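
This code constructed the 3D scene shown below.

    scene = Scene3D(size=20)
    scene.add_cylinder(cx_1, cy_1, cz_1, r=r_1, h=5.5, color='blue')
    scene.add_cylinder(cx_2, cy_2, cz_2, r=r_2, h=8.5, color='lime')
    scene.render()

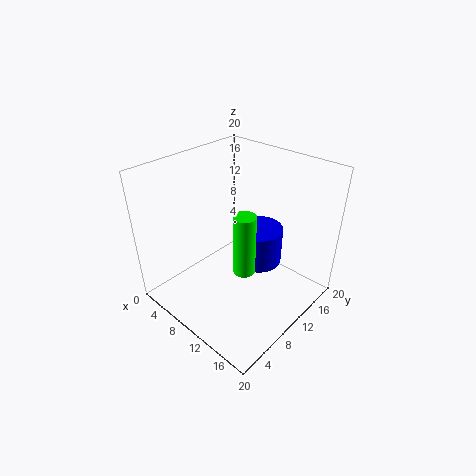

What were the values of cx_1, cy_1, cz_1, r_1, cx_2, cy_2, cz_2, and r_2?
cx_1 = 10.5, cy_1 = 14, cz_1 = 4.5, r_1 = 3.5, cx_2 = 12.5, cy_2 = 8.5, cz_2 = 6.5, r_2 = 1.5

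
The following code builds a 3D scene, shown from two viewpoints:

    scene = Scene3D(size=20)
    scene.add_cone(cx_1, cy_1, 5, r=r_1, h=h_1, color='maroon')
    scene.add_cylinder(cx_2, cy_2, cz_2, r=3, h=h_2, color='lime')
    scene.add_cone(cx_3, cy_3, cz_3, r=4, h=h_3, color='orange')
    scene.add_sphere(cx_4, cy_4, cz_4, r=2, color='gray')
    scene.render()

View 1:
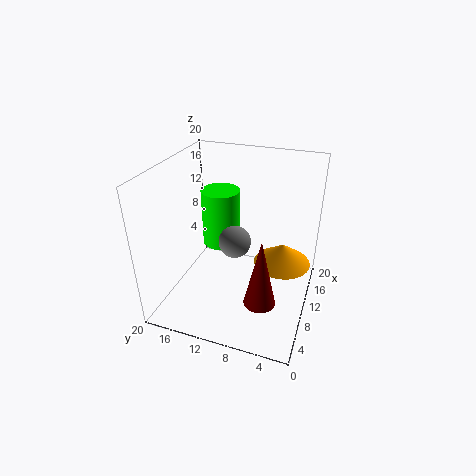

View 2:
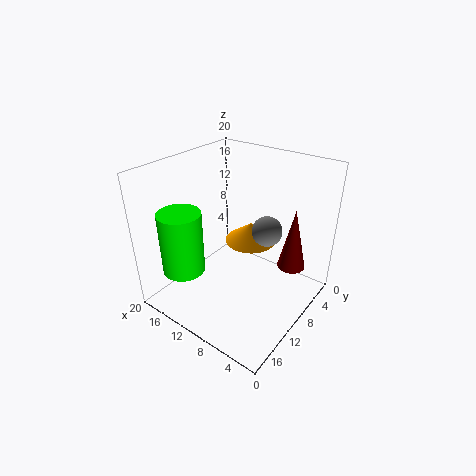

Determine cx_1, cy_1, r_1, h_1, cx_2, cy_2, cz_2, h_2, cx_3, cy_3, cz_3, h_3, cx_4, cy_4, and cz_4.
cx_1 = 4; cy_1 = 5; r_1 = 2; h_1 = 9; cx_2 = 16; cy_2 = 15; cz_2 = 5; h_2 = 9; cx_3 = 12; cy_3 = 4; cz_3 = 6; h_3 = 3; cx_4 = 6; cy_4 = 9; cz_4 = 12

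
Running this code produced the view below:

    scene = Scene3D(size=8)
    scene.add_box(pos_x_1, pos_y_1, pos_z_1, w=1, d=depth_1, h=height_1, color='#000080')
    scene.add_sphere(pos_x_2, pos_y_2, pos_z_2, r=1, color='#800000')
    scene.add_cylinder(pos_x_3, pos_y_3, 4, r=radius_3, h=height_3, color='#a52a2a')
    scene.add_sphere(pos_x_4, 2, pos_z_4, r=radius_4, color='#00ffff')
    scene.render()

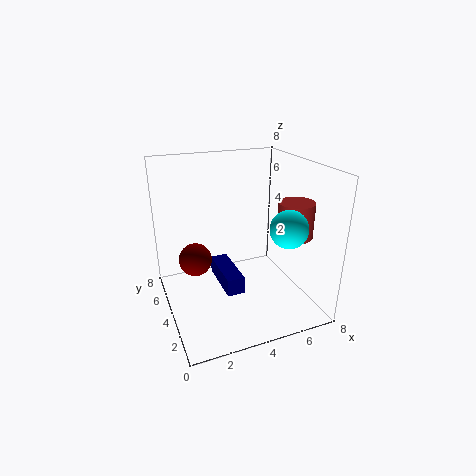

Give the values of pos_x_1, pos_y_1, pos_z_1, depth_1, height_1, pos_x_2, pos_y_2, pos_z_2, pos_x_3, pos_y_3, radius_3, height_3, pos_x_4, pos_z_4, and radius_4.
pos_x_1 = 3
pos_y_1 = 3
pos_z_1 = 1
depth_1 = 3
height_1 = 1
pos_x_2 = 2
pos_y_2 = 6
pos_z_2 = 2
pos_x_3 = 7
pos_y_3 = 3
radius_3 = 1
height_3 = 2
pos_x_4 = 6
pos_z_4 = 5
radius_4 = 1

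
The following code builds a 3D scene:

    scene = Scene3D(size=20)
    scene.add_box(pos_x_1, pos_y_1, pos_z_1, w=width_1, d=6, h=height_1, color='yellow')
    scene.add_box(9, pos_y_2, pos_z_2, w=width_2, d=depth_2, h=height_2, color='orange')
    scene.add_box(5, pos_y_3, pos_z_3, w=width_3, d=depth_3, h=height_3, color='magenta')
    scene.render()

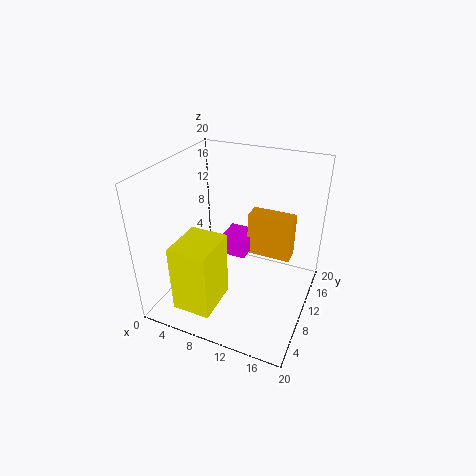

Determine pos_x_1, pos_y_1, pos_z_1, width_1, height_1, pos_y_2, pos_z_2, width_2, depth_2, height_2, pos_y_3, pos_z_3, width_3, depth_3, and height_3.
pos_x_1 = 5; pos_y_1 = 0.5; pos_z_1 = 3.5; width_1 = 5; height_1 = 9; pos_y_2 = 16; pos_z_2 = 3.5; width_2 = 7; depth_2 = 3; height_2 = 7; pos_y_3 = 13.5; pos_z_3 = 4; width_3 = 4.5; depth_3 = 5.5; height_3 = 2.5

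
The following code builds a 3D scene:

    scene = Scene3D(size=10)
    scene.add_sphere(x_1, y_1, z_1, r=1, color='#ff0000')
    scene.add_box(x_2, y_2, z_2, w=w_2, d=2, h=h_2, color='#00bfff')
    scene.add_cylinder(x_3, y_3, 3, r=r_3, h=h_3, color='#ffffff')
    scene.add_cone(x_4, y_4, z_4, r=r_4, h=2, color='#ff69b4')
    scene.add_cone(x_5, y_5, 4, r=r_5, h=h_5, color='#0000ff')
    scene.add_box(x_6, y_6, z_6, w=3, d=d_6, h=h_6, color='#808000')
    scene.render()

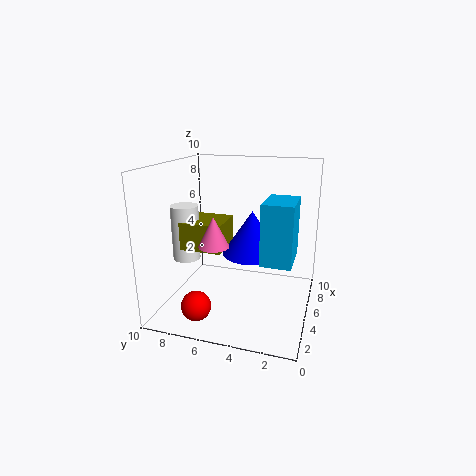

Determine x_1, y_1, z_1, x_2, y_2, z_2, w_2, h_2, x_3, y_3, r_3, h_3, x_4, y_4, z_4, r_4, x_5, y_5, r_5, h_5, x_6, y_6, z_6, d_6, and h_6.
x_1 = 2
y_1 = 7
z_1 = 1
x_2 = 3
y_2 = 1
z_2 = 4
w_2 = 3
h_2 = 4
x_3 = 5
y_3 = 9
r_3 = 1
h_3 = 4
x_4 = 3
y_4 = 6
z_4 = 5
r_4 = 1
x_5 = 5
y_5 = 4
r_5 = 2
h_5 = 3
x_6 = 4
y_6 = 6
z_6 = 4
d_6 = 3
h_6 = 2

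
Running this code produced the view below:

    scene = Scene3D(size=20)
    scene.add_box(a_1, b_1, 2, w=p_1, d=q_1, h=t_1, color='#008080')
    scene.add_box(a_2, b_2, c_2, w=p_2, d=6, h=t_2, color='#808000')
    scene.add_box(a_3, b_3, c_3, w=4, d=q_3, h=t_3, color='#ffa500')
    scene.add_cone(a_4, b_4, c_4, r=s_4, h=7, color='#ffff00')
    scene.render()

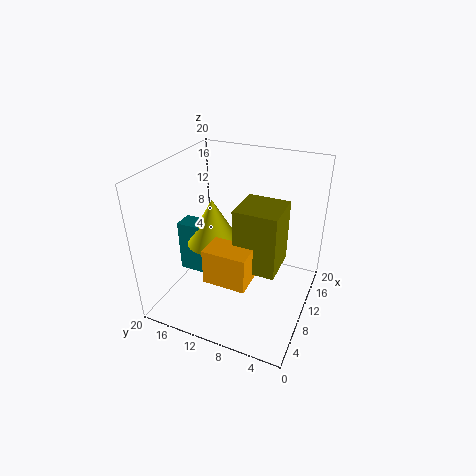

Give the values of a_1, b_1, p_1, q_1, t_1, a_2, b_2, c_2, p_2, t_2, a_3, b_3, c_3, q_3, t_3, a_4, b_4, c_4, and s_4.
a_1 = 10, b_1 = 14, p_1 = 3, q_1 = 6, t_1 = 8, a_2 = 8, b_2 = 4, c_2 = 6, p_2 = 6, t_2 = 9, a_3 = 5, b_3 = 7, c_3 = 5, q_3 = 6, t_3 = 5, a_4 = 12, b_4 = 15, c_4 = 7, s_4 = 4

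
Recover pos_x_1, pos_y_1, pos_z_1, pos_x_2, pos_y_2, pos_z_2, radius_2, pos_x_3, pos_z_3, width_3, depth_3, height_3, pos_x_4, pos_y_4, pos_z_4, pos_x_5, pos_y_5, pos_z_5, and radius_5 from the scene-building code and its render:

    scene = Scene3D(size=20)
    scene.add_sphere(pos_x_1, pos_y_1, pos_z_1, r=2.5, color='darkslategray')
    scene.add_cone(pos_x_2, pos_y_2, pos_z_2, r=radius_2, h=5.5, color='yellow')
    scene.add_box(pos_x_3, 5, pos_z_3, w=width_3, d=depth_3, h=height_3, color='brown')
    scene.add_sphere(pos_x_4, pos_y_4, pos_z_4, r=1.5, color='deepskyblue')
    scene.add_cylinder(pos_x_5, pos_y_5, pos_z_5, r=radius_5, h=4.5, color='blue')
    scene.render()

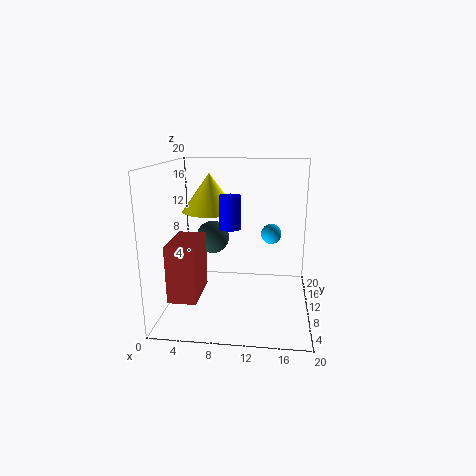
pos_x_1 = 5.5; pos_y_1 = 14.5; pos_z_1 = 8.5; pos_x_2 = 5.5; pos_y_2 = 13; pos_z_2 = 13; radius_2 = 4; pos_x_3 = 1; pos_z_3 = 2; width_3 = 4; depth_3 = 7; height_3 = 8; pos_x_4 = 14.5; pos_y_4 = 14; pos_z_4 = 9.5; pos_x_5 = 9; pos_y_5 = 9.5; pos_z_5 = 11.5; radius_5 = 1.5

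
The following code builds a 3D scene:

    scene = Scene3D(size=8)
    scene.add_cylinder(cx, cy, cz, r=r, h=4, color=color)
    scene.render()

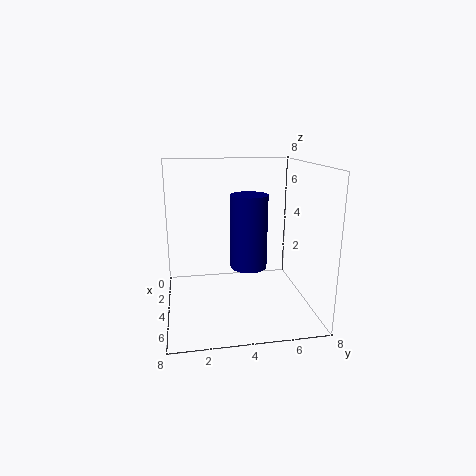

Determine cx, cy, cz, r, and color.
cx = 4.5, cy = 4.5, cz = 2.5, r = 1, color = 'navy'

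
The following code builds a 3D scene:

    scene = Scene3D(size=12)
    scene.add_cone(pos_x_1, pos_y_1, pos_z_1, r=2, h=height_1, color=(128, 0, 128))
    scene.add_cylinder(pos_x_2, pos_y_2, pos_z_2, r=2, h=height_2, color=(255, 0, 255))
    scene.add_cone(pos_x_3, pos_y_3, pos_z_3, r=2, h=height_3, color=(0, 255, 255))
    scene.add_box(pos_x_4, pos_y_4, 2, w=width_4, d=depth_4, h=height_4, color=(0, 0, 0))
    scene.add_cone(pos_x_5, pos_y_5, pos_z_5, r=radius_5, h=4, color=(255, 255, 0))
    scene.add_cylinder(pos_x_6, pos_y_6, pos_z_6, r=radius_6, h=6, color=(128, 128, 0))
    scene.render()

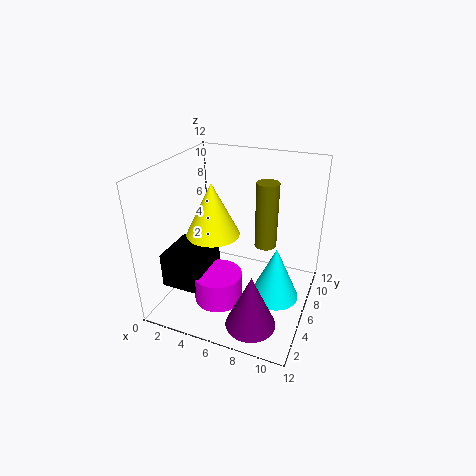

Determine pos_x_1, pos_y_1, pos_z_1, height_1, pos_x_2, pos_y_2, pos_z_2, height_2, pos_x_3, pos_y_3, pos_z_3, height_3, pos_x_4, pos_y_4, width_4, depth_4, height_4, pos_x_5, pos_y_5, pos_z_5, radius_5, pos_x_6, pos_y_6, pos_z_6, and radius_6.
pos_x_1 = 8.5, pos_y_1 = 2.5, pos_z_1 = 0.5, height_1 = 4.5, pos_x_2 = 5, pos_y_2 = 4, pos_z_2 = 1, height_2 = 2.5, pos_x_3 = 9.5, pos_y_3 = 5.5, pos_z_3 = 1.5, height_3 = 4.5, pos_x_4 = 0.5, pos_y_4 = 2.5, width_4 = 3.5, depth_4 = 4, height_4 = 3, pos_x_5 = 5, pos_y_5 = 3.5, pos_z_5 = 7.5, radius_5 = 2, pos_x_6 = 7.5, pos_y_6 = 9, pos_z_6 = 4, radius_6 = 1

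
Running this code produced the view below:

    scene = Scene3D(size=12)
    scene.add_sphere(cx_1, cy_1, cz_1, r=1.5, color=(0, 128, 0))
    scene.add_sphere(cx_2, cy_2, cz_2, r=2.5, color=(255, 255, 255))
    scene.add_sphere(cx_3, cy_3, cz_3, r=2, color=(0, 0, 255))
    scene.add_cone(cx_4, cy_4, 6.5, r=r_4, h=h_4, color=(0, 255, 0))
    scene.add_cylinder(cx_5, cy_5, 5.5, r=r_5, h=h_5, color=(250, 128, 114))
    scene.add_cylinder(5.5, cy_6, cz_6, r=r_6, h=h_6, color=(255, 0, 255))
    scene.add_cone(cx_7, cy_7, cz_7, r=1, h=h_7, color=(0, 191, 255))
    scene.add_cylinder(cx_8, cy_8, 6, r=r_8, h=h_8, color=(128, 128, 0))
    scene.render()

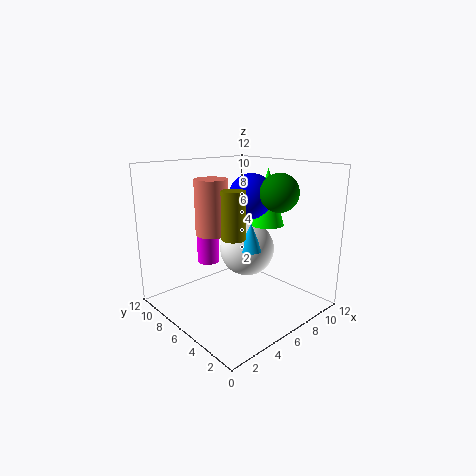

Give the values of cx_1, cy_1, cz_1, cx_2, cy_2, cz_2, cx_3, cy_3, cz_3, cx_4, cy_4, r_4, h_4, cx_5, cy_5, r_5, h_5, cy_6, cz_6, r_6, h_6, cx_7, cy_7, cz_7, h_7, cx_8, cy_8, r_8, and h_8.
cx_1 = 7.5; cy_1 = 3; cz_1 = 10; cx_2 = 8.5; cy_2 = 7.5; cz_2 = 4; cx_3 = 8.5; cy_3 = 7; cz_3 = 9; cx_4 = 9.5; cy_4 = 6; r_4 = 1.5; h_4 = 5; cx_5 = 6; cy_5 = 9.5; r_5 = 1.5; h_5 = 5; cy_6 = 9.5; cz_6 = 3; r_6 = 1; h_6 = 6; cx_7 = 7.5; cy_7 = 6; cz_7 = 4.5; h_7 = 2.5; cx_8 = 5.5; cy_8 = 6; r_8 = 1; h_8 = 4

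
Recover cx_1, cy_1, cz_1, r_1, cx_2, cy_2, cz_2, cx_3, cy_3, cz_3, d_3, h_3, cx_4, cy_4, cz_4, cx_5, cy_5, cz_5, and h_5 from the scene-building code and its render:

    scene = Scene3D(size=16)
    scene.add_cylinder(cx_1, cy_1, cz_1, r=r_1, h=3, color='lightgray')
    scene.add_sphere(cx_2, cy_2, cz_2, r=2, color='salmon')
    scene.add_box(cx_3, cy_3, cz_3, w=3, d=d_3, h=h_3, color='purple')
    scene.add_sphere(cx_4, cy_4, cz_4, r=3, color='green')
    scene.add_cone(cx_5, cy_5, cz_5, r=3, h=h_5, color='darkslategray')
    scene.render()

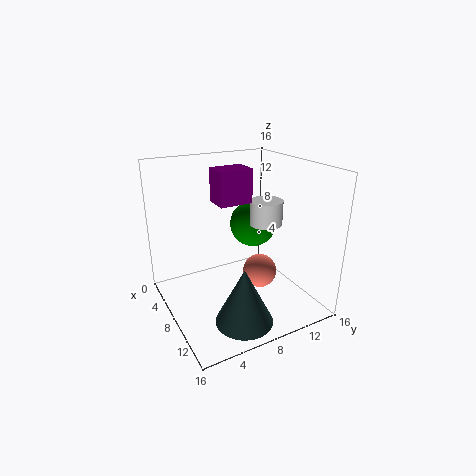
cx_1 = 6, cy_1 = 13, cz_1 = 8, r_1 = 2, cx_2 = 8, cy_2 = 11, cz_2 = 3, cx_3 = 3, cy_3 = 7, cz_3 = 11, d_3 = 4, h_3 = 4, cx_4 = 3, cy_4 = 13, cz_4 = 7, cx_5 = 13, cy_5 = 6, cz_5 = 1, h_5 = 6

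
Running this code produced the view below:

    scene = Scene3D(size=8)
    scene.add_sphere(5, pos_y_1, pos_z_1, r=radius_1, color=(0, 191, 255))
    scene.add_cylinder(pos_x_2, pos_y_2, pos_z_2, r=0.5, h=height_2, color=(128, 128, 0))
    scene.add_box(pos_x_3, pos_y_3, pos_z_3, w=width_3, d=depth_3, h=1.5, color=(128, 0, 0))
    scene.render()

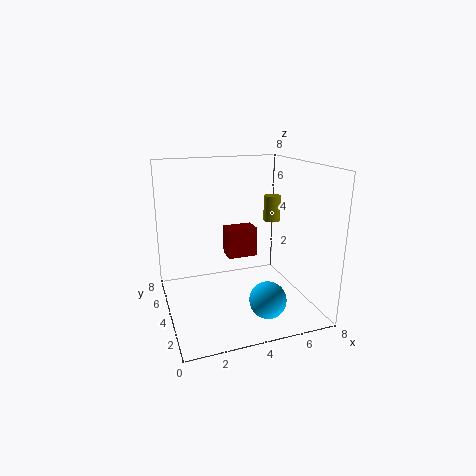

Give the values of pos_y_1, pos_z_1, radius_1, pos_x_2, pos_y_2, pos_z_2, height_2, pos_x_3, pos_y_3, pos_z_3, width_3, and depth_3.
pos_y_1 = 2, pos_z_1 = 1, radius_1 = 1, pos_x_2 = 6.5, pos_y_2 = 5, pos_z_2 = 4.5, height_2 = 1.5, pos_x_3 = 3, pos_y_3 = 2.5, pos_z_3 = 3.5, width_3 = 1.5, depth_3 = 1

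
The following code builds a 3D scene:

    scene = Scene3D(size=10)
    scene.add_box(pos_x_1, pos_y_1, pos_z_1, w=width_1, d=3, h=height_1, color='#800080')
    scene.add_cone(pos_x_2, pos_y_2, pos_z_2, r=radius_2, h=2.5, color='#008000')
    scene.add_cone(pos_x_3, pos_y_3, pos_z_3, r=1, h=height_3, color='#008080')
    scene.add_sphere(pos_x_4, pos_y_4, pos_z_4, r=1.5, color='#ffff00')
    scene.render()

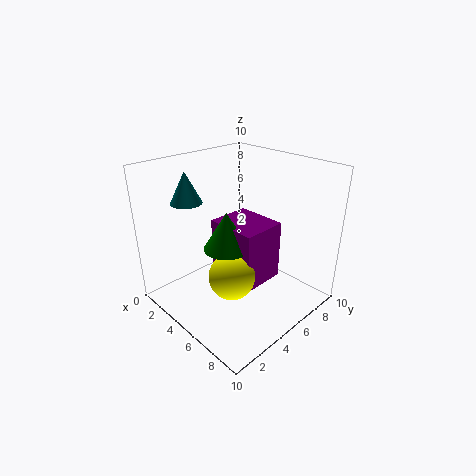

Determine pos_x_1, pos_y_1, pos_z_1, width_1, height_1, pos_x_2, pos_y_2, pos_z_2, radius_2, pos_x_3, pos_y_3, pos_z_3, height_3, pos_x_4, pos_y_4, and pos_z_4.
pos_x_1 = 4
pos_y_1 = 3.5
pos_z_1 = 2.5
width_1 = 3.5
height_1 = 4
pos_x_2 = 5.5
pos_y_2 = 3.5
pos_z_2 = 5
radius_2 = 1.5
pos_x_3 = 3.5
pos_y_3 = 2
pos_z_3 = 8
height_3 = 2
pos_x_4 = 6.5
pos_y_4 = 3
pos_z_4 = 3.5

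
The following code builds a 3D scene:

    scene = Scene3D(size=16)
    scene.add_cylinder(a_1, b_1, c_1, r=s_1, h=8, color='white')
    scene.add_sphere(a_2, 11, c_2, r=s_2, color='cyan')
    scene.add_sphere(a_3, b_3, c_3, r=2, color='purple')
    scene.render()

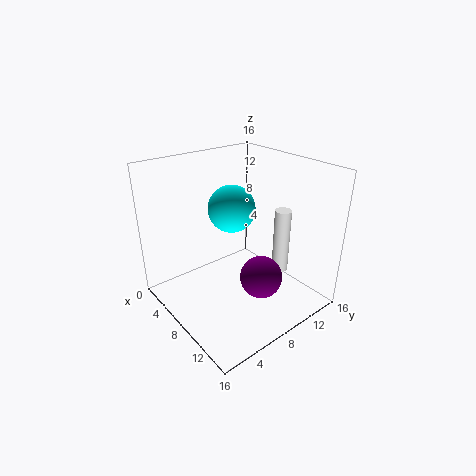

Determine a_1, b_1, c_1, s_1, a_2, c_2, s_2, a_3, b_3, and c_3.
a_1 = 9; b_1 = 14; c_1 = 2; s_1 = 1; a_2 = 3; c_2 = 9; s_2 = 3; a_3 = 14; b_3 = 6; c_3 = 7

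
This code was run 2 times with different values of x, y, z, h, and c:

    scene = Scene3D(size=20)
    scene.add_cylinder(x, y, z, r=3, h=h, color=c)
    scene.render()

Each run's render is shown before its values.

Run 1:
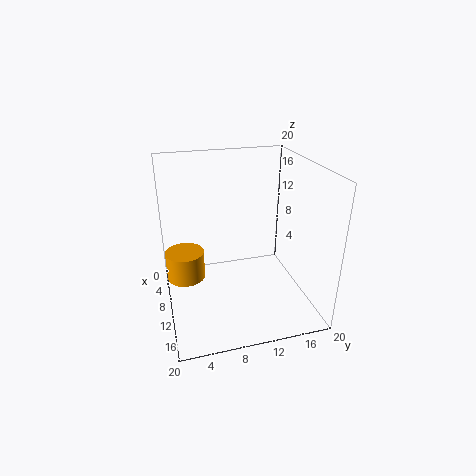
x = 4
y = 3
z = 1
h = 4.5
c = 'orange'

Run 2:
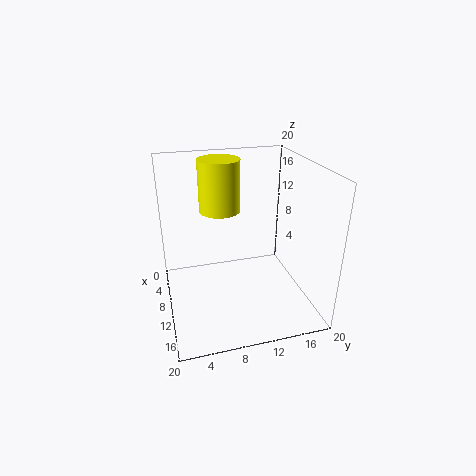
x = 5.5
y = 8.5
z = 12.5
h = 7.5
c = 'yellow'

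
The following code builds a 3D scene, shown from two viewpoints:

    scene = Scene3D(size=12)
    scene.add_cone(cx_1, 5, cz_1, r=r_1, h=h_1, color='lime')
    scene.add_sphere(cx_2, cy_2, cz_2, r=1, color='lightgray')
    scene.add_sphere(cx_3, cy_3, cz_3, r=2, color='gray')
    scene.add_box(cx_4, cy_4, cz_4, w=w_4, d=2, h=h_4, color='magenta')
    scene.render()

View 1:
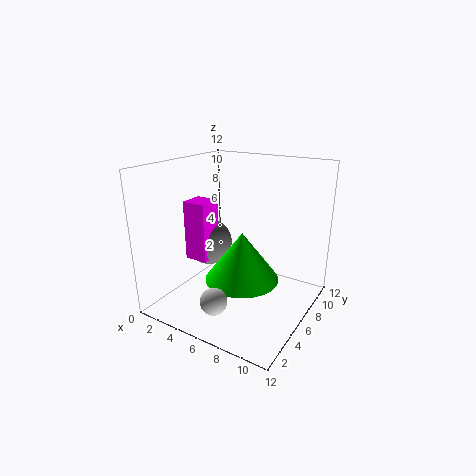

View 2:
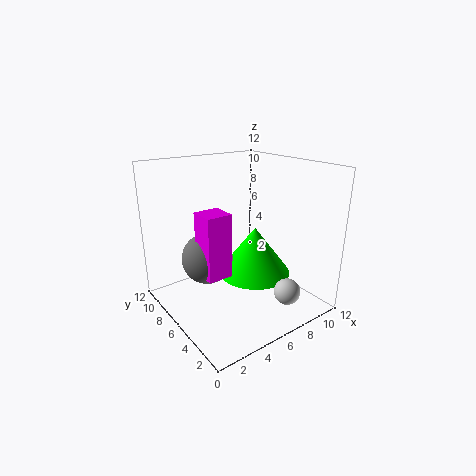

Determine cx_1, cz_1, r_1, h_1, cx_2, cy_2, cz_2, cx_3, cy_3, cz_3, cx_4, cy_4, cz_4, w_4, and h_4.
cx_1 = 7
cz_1 = 3
r_1 = 3
h_1 = 4
cx_2 = 7
cy_2 = 1
cz_2 = 3
cx_3 = 3
cy_3 = 6
cz_3 = 5
cx_4 = 2
cy_4 = 4
cz_4 = 4
w_4 = 2
h_4 = 5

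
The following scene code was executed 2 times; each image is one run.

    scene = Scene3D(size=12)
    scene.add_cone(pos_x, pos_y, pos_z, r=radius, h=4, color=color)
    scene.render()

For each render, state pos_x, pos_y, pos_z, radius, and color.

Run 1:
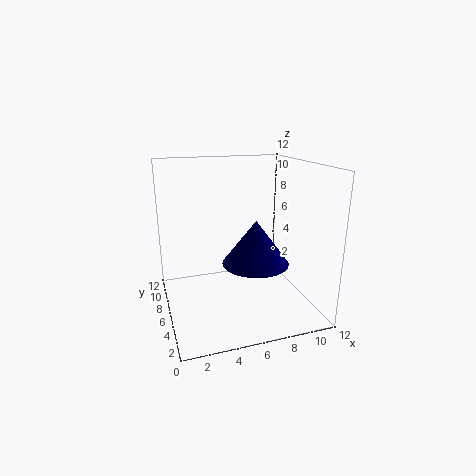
pos_x = 8; pos_y = 7; pos_z = 3; radius = 3; color = 'navy'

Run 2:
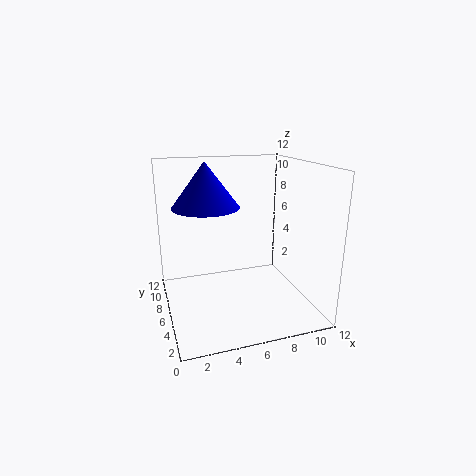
pos_x = 4; pos_y = 9; pos_z = 8; radius = 3; color = 'blue'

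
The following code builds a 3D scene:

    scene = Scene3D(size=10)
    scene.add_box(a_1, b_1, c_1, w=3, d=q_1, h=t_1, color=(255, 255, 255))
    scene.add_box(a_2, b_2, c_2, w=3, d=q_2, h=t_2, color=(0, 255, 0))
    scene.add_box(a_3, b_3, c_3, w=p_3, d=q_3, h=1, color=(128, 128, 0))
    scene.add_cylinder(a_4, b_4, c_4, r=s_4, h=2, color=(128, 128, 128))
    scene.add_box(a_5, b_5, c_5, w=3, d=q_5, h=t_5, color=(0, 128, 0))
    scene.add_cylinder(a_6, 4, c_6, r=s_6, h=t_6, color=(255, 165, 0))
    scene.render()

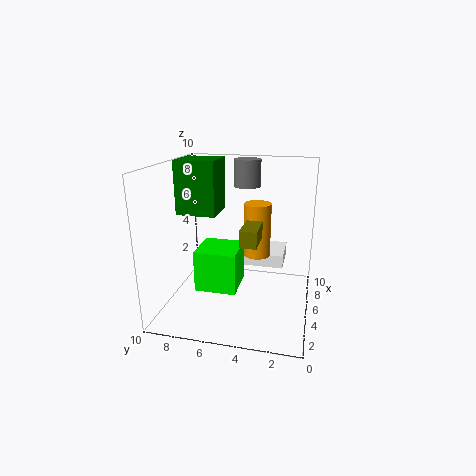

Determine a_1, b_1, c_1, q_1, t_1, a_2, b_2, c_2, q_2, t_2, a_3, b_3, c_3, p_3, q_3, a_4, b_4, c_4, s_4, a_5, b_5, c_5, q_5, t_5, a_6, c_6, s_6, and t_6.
a_1 = 7, b_1 = 2, c_1 = 2, q_1 = 3, t_1 = 1, a_2 = 4, b_2 = 5, c_2 = 1, q_2 = 3, t_2 = 3, a_3 = 1, b_3 = 3, c_3 = 6, p_3 = 2, q_3 = 1, a_4 = 8, b_4 = 5, c_4 = 8, s_4 = 1, a_5 = 6, b_5 = 7, c_5 = 6, q_5 = 3, t_5 = 4, a_6 = 7, c_6 = 3, s_6 = 1, t_6 = 4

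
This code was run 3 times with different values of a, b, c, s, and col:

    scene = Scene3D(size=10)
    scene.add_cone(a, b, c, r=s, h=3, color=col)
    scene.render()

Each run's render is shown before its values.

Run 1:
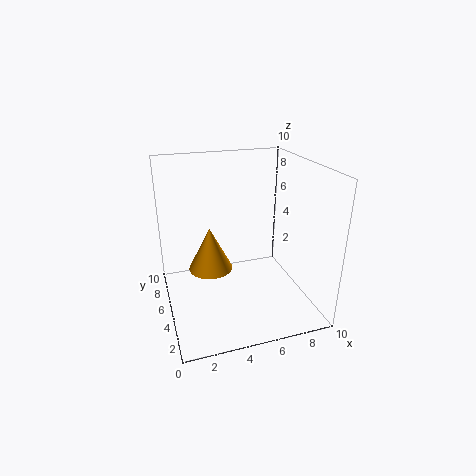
a = 3; b = 5; c = 3; s = 1.5; col = 'orange'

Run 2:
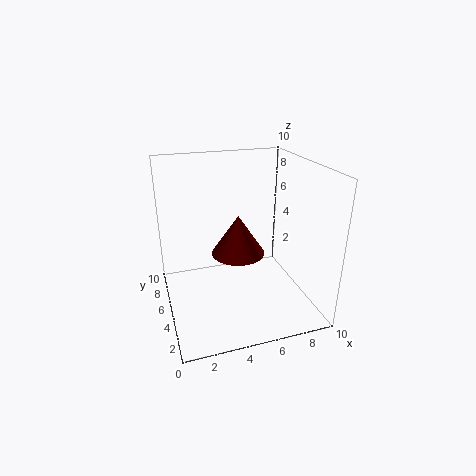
a = 5.5; b = 6.5; c = 3; s = 2; col = 'maroon'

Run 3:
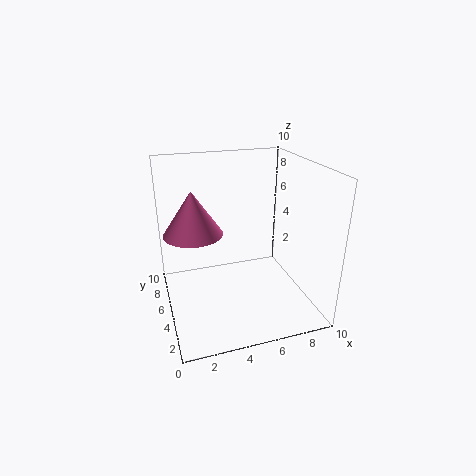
a = 2; b = 5.5; c = 5.5; s = 2; col = 'hotpink'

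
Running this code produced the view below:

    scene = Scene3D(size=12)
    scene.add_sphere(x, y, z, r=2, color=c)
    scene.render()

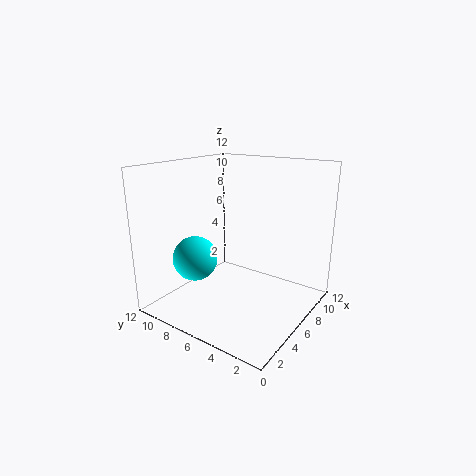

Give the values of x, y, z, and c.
x = 5, y = 10, z = 3.5, c = 'cyan'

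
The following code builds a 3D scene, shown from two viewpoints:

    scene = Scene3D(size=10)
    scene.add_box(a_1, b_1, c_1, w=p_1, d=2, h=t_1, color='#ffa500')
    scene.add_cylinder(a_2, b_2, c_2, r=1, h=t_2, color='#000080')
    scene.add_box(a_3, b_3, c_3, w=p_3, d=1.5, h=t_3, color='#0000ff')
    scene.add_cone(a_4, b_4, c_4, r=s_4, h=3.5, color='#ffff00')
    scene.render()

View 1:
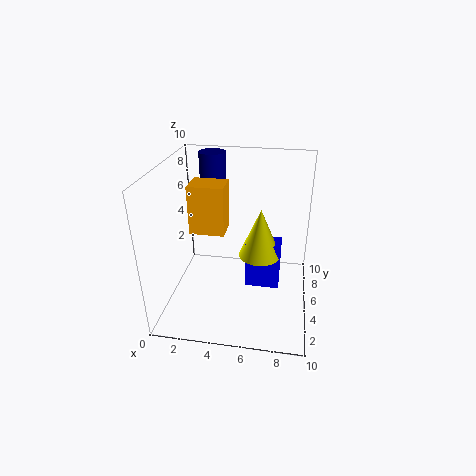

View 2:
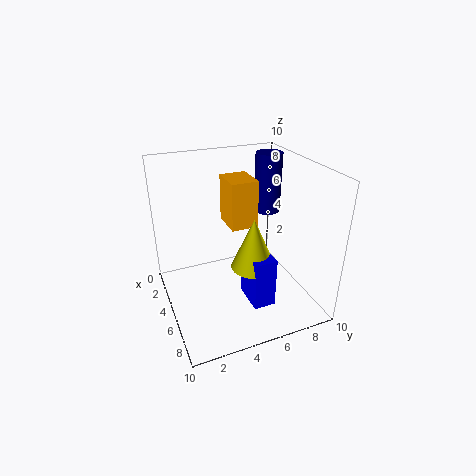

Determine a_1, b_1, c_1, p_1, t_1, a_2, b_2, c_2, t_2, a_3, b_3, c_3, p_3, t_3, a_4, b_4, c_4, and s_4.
a_1 = 1.5
b_1 = 5
c_1 = 5
p_1 = 2.5
t_1 = 3.5
a_2 = 2.5
b_2 = 8.5
c_2 = 5.5
t_2 = 4.5
a_3 = 5.5
b_3 = 5
c_3 = 1
p_3 = 2.5
t_3 = 3.5
a_4 = 6.5
b_4 = 5.5
c_4 = 3.5
s_4 = 1.5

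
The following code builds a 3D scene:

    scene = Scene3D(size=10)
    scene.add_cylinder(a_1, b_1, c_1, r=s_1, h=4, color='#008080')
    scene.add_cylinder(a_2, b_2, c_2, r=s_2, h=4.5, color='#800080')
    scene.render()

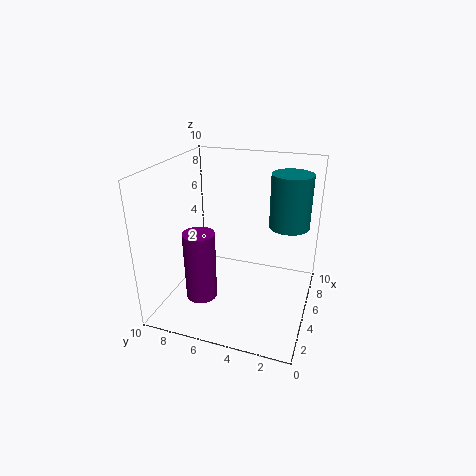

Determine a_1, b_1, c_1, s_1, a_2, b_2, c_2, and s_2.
a_1 = 8
b_1 = 2
c_1 = 5
s_1 = 1.5
a_2 = 2
b_2 = 6.5
c_2 = 2
s_2 = 1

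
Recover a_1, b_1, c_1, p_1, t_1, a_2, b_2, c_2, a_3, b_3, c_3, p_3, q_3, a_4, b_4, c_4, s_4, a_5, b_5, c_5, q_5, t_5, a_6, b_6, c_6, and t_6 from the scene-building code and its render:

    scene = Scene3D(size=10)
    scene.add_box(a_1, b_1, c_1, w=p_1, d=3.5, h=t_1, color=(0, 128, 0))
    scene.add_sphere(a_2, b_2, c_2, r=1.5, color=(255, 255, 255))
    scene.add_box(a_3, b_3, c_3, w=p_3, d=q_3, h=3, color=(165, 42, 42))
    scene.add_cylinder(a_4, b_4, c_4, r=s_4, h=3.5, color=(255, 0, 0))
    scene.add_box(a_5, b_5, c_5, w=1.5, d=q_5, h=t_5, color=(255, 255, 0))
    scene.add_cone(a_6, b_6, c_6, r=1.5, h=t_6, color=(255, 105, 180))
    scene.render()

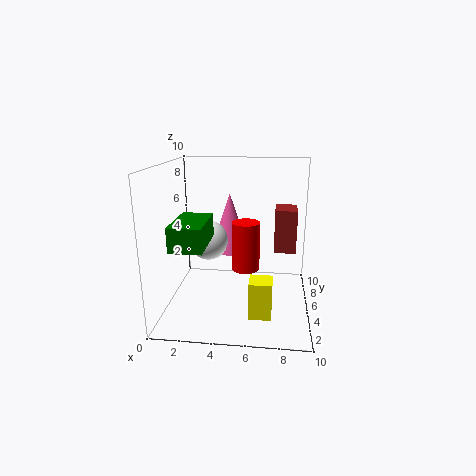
a_1 = 1.5; b_1 = 0.5; c_1 = 5.5; p_1 = 2; t_1 = 1.5; a_2 = 2.5; b_2 = 7; c_2 = 4; a_3 = 7.5; b_3 = 5; c_3 = 4; p_3 = 1.5; q_3 = 2; a_4 = 5.5; b_4 = 5.5; c_4 = 2.5; s_4 = 1; a_5 = 6; b_5 = 2; c_5 = 0.5; q_5 = 1.5; t_5 = 2.5; a_6 = 4; b_6 = 8; c_6 = 3; t_6 = 4.5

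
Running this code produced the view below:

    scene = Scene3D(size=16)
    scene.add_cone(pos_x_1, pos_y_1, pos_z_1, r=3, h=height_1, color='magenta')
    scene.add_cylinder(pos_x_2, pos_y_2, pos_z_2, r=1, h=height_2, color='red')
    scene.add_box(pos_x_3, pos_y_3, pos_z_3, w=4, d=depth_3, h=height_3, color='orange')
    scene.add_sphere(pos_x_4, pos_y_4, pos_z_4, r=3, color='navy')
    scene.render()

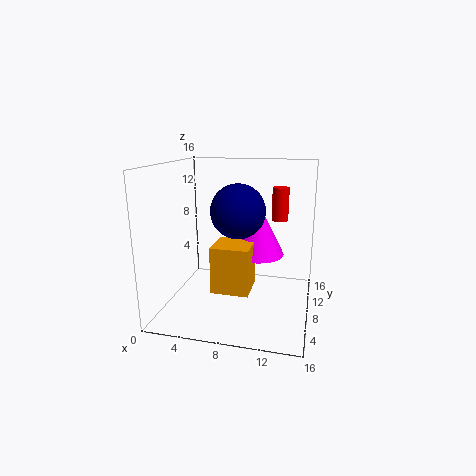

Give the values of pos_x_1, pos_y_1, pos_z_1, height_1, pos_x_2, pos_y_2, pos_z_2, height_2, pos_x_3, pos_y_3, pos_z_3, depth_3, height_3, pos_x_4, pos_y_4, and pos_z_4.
pos_x_1 = 10
pos_y_1 = 9
pos_z_1 = 6
height_1 = 6
pos_x_2 = 12
pos_y_2 = 13
pos_z_2 = 9
height_2 = 4
pos_x_3 = 6
pos_y_3 = 4
pos_z_3 = 3
depth_3 = 4
height_3 = 5
pos_x_4 = 8
pos_y_4 = 8
pos_z_4 = 11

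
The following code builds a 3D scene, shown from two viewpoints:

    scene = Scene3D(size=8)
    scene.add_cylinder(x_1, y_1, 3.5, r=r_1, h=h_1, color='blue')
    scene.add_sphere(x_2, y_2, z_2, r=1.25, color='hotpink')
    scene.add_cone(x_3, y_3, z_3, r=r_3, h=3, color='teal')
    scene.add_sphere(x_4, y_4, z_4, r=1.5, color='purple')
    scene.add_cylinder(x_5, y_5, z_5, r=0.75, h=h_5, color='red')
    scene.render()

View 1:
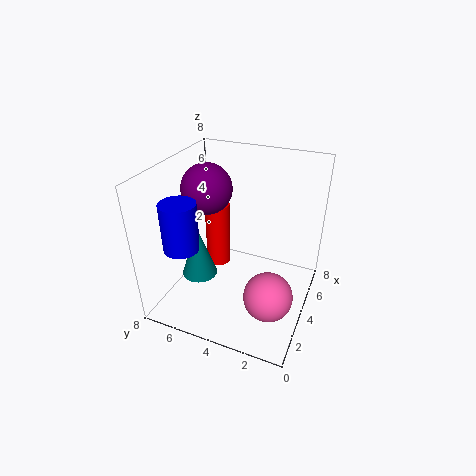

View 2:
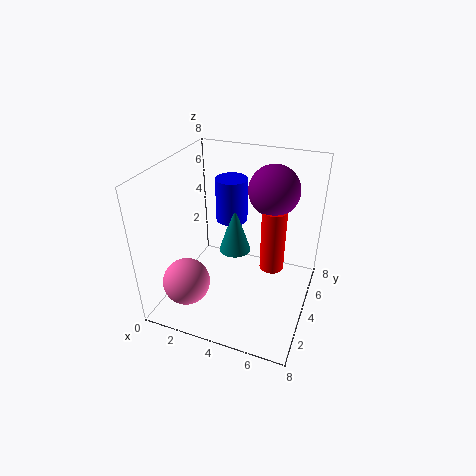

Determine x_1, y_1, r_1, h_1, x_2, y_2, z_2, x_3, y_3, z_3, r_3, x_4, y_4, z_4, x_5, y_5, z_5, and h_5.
x_1 = 2.5
y_1 = 6.75
r_1 = 1
h_1 = 2.75
x_2 = 2
y_2 = 1.5
z_2 = 2.25
x_3 = 3
y_3 = 6
z_3 = 1.75
r_3 = 1
x_4 = 5.25
y_4 = 6.5
z_4 = 6
x_5 = 5.5
y_5 = 6
z_5 = 1
h_5 = 4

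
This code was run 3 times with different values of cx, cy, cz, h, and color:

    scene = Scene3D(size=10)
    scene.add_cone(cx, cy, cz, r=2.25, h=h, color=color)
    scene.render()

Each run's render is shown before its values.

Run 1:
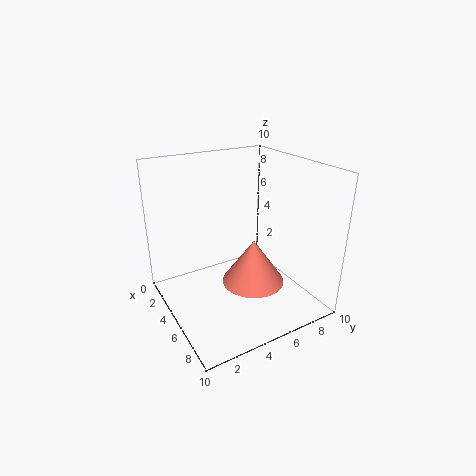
cx = 5.5; cy = 6; cz = 1.5; h = 3.25; color = 'salmon'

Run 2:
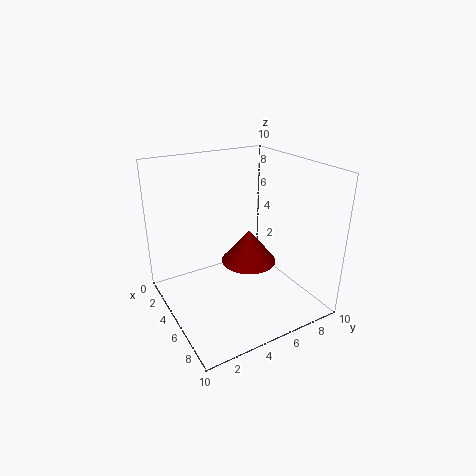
cx = 2.5; cy = 7.5; cz = 1.25; h = 2.75; color = 'maroon'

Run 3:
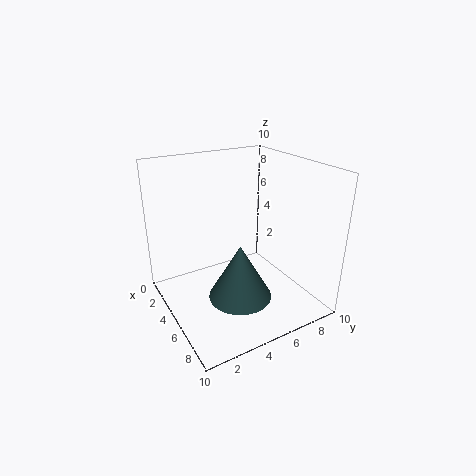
cx = 5.75; cy = 4.75; cz = 0.75; h = 4; color = 'darkslategray'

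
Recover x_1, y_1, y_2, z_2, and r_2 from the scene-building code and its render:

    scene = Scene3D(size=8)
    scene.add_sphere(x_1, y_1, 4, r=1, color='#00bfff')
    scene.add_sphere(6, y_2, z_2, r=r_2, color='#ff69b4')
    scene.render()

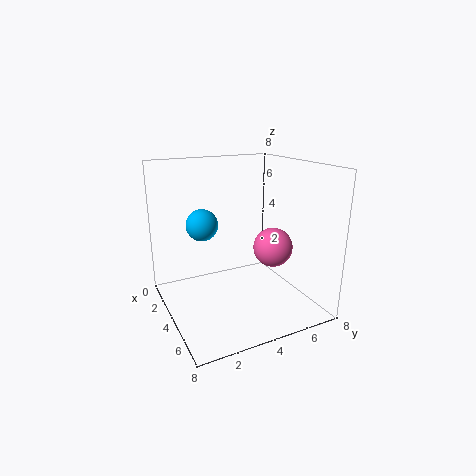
x_1 = 1, y_1 = 3, y_2 = 5, z_2 = 4, r_2 = 1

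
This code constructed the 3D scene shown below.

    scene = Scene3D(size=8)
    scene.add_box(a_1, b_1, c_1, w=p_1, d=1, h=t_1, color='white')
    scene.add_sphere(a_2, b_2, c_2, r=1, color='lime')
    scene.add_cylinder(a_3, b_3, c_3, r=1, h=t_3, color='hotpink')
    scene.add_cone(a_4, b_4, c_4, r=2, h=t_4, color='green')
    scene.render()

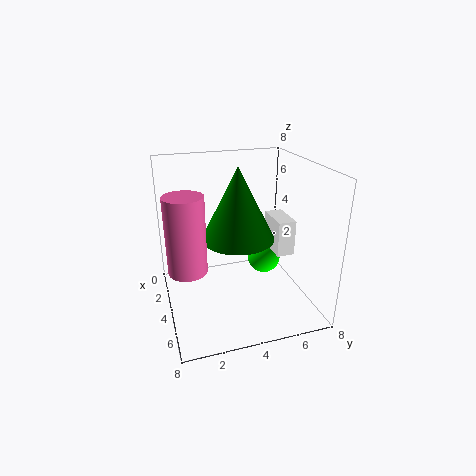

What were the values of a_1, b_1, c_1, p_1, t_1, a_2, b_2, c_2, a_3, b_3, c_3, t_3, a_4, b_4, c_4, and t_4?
a_1 = 3, b_1 = 6, c_1 = 3, p_1 = 2, t_1 = 2, a_2 = 3, b_2 = 6, c_2 = 2, a_3 = 5, b_3 = 1, c_3 = 3, t_3 = 4, a_4 = 4, b_4 = 4, c_4 = 4, t_4 = 4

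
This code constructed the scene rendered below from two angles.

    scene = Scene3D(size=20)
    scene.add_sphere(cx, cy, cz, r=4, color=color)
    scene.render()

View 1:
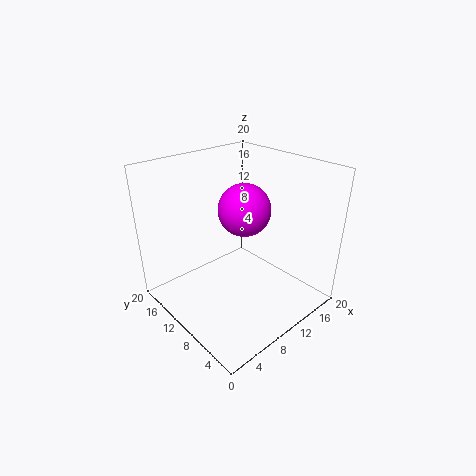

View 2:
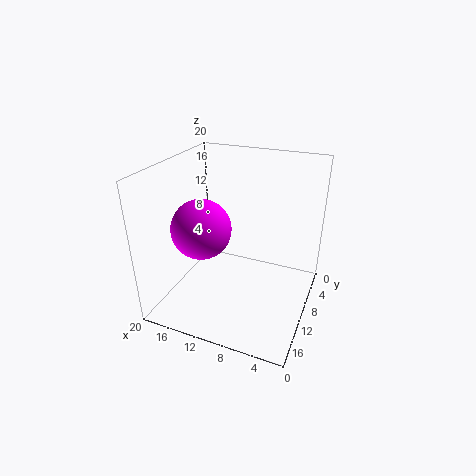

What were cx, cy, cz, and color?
cx = 14, cy = 13, cz = 12, color = 'magenta'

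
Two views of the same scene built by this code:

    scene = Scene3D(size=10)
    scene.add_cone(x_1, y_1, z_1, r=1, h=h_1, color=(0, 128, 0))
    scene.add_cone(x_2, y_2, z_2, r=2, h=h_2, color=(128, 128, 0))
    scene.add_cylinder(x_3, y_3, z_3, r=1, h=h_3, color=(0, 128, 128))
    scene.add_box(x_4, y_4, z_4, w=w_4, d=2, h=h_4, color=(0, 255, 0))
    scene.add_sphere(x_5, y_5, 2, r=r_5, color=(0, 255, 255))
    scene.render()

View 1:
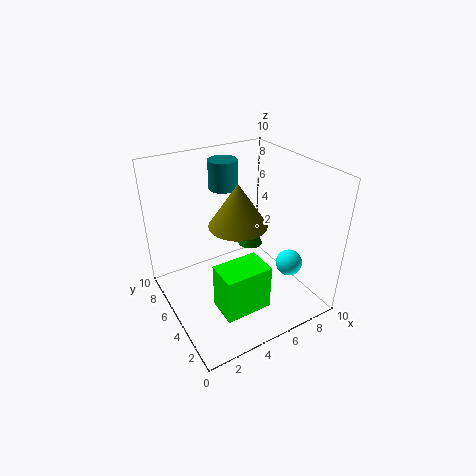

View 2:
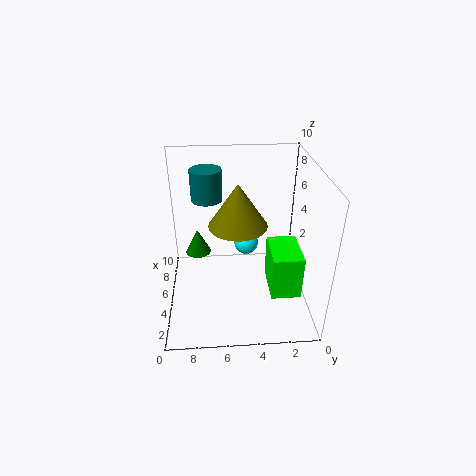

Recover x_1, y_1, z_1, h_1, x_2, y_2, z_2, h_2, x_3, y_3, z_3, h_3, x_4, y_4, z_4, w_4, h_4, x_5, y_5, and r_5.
x_1 = 8, y_1 = 8, z_1 = 2, h_1 = 2, x_2 = 5, y_2 = 5, z_2 = 6, h_2 = 3, x_3 = 5, y_3 = 7, z_3 = 8, h_3 = 2, x_4 = 2, y_4 = 1, z_4 = 2, w_4 = 3, h_4 = 3, x_5 = 9, y_5 = 4, r_5 = 1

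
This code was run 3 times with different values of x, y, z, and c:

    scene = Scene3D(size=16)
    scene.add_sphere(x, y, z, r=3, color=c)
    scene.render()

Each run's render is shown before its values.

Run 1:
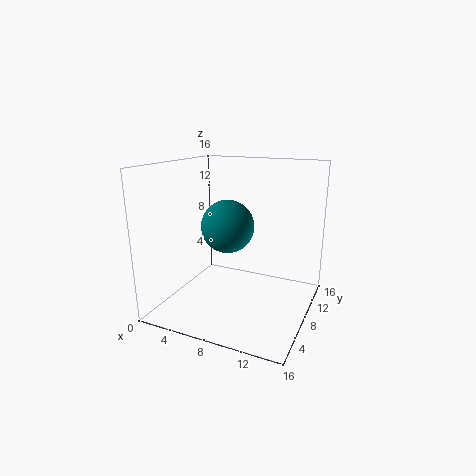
x = 6.5, y = 8.5, z = 9, c = 'teal'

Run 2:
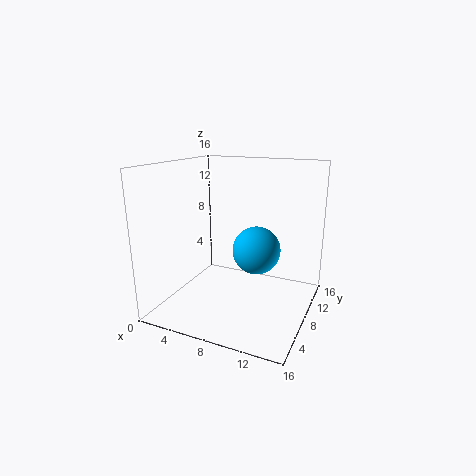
x = 8.5, y = 12.5, z = 5, c = 'deepskyblue'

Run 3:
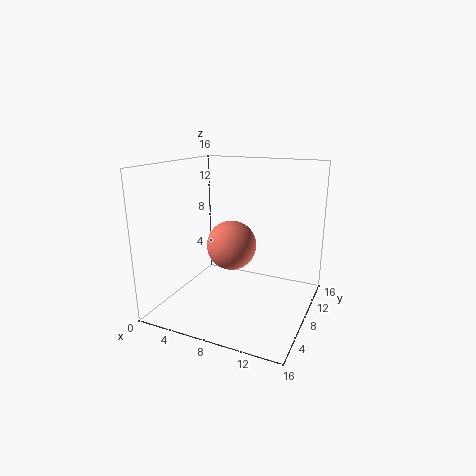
x = 6, y = 10.5, z = 6, c = 'salmon'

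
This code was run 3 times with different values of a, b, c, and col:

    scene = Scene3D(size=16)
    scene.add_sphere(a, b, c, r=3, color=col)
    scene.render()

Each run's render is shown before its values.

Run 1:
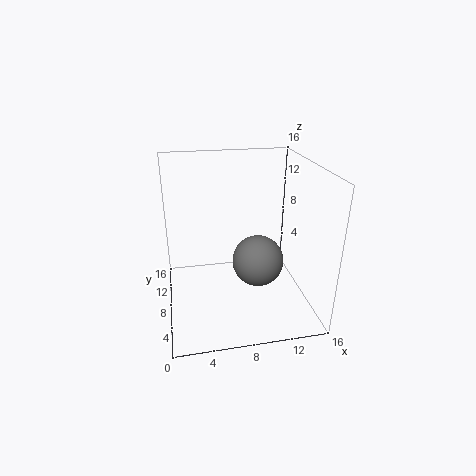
a = 10.5; b = 8.5; c = 4.5; col = 'gray'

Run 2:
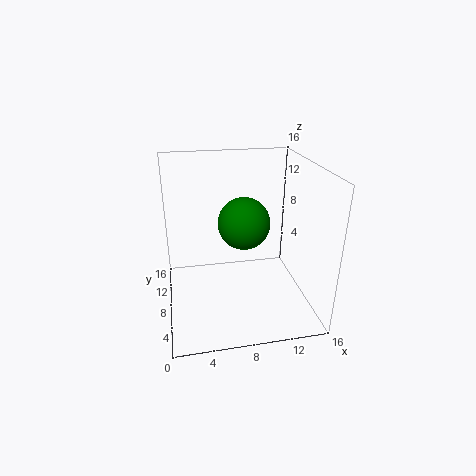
a = 9; b = 9.5; c = 9; col = 'green'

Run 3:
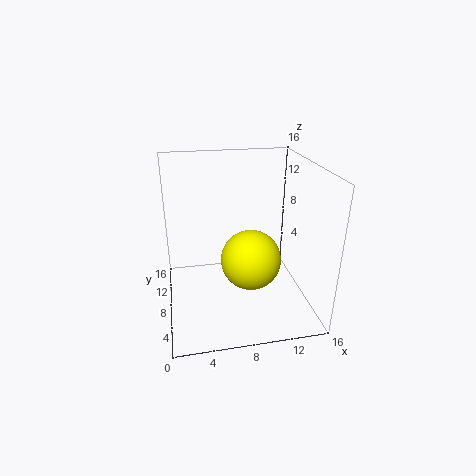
a = 8.5; b = 4; c = 7.5; col = 'yellow'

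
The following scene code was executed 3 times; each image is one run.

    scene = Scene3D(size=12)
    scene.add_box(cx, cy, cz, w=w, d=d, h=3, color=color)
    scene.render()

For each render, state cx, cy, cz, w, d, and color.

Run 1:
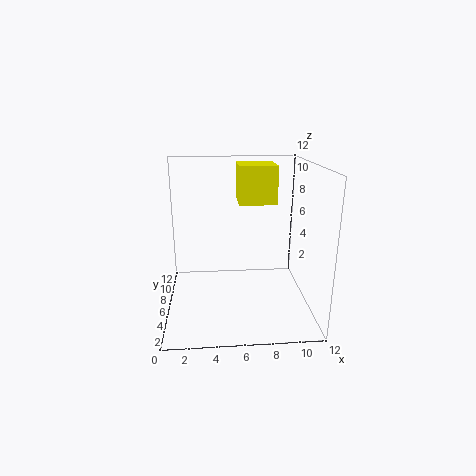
cx = 6, cy = 5, cz = 9, w = 3, d = 3, color = 'yellow'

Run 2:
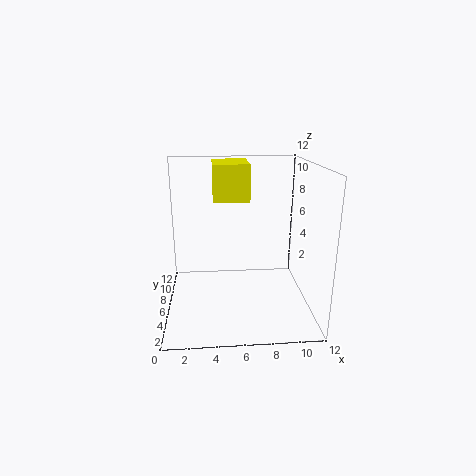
cx = 4, cy = 6, cz = 9, w = 3, d = 4, color = 'yellow'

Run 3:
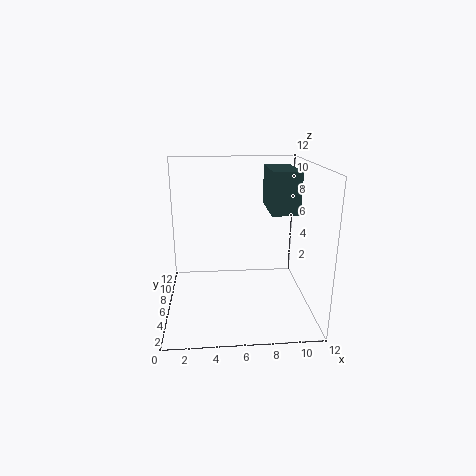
cx = 8, cy = 2, cz = 9, w = 2, d = 4, color = 'darkslategray'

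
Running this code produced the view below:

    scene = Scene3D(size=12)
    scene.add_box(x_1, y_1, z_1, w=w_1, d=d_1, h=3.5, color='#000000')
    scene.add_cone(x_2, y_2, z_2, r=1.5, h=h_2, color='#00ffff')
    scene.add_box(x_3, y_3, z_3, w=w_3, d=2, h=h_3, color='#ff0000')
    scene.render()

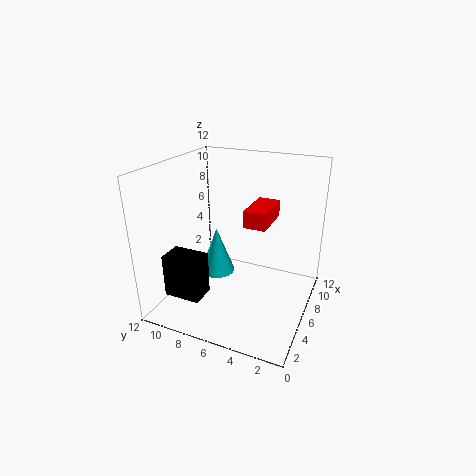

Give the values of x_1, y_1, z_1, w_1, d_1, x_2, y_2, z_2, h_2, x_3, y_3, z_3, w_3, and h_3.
x_1 = 1.5, y_1 = 7.5, z_1 = 2, w_1 = 2, d_1 = 3, x_2 = 6, y_2 = 8, z_2 = 2.5, h_2 = 4, x_3 = 7, y_3 = 4, z_3 = 6.5, w_3 = 4, h_3 = 1.5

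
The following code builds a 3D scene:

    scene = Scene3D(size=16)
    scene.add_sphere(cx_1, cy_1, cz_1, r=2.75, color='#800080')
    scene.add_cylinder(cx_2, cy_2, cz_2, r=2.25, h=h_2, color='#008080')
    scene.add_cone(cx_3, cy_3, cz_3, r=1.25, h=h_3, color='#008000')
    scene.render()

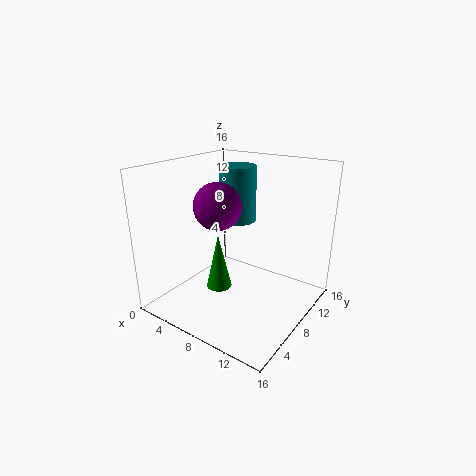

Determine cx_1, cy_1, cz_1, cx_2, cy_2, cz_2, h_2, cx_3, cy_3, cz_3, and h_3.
cx_1 = 5, cy_1 = 8.25, cz_1 = 11, cx_2 = 5, cy_2 = 12.25, cz_2 = 8.25, h_2 = 6.75, cx_3 = 9, cy_3 = 3.25, cz_3 = 4.75, h_3 = 5.5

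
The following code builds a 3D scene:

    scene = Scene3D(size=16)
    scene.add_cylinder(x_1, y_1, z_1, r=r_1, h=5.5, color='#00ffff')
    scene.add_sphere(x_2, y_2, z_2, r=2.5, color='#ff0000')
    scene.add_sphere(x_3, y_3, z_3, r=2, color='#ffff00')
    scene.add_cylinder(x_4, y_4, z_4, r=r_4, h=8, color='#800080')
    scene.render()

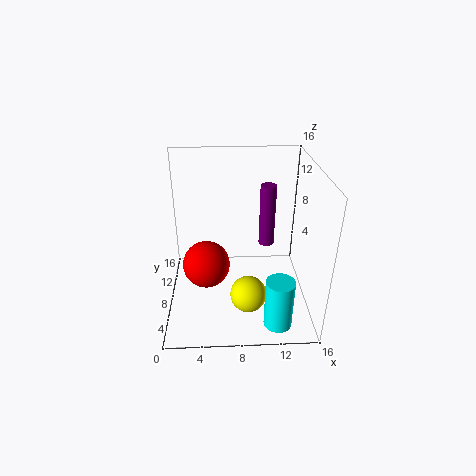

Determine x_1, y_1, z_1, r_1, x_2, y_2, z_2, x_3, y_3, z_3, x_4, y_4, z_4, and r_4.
x_1 = 12
y_1 = 2.5
z_1 = 0.5
r_1 = 1.5
x_2 = 4.5
y_2 = 6
z_2 = 6
x_3 = 9
y_3 = 5
z_3 = 2.5
x_4 = 12
y_4 = 13.5
z_4 = 4
r_4 = 1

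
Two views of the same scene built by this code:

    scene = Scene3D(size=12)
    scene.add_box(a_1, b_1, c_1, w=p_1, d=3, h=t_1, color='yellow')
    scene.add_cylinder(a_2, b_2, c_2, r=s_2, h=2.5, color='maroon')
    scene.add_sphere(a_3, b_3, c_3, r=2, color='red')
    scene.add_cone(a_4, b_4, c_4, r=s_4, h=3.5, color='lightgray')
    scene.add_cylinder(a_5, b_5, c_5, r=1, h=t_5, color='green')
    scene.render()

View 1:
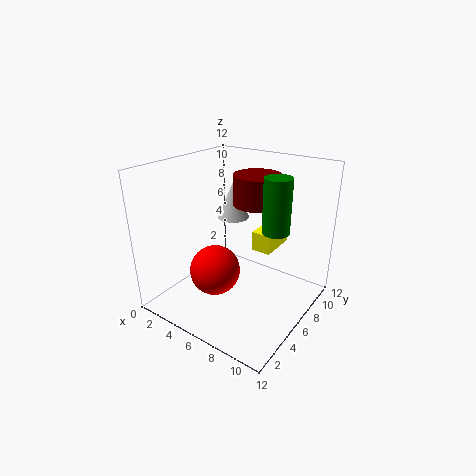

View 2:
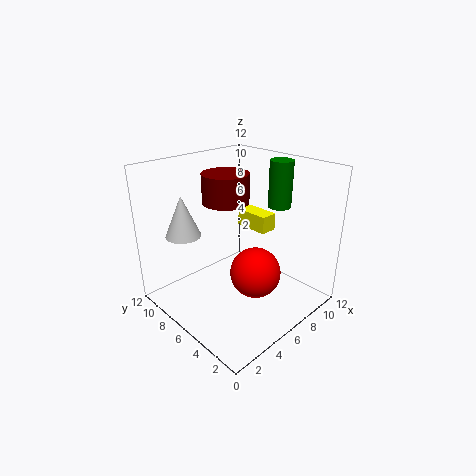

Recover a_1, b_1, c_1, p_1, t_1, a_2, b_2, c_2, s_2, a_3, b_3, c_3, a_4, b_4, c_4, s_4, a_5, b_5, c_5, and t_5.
a_1 = 8; b_1 = 5; c_1 = 6; p_1 = 1.5; t_1 = 1.5; a_2 = 6.5; b_2 = 8; c_2 = 8.5; s_2 = 2; a_3 = 5.5; b_3 = 3.5; c_3 = 4; a_4 = 3; b_4 = 9.5; c_4 = 6; s_4 = 1.5; a_5 = 10; b_5 = 5; c_5 = 8; t_5 = 4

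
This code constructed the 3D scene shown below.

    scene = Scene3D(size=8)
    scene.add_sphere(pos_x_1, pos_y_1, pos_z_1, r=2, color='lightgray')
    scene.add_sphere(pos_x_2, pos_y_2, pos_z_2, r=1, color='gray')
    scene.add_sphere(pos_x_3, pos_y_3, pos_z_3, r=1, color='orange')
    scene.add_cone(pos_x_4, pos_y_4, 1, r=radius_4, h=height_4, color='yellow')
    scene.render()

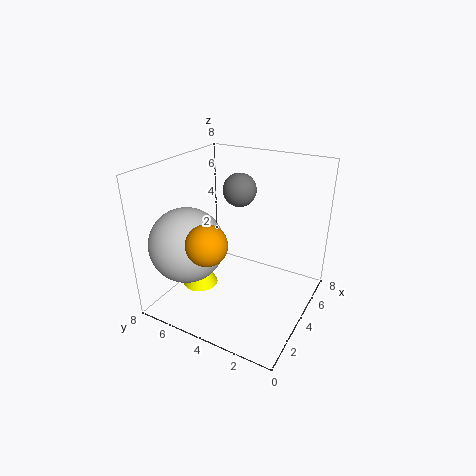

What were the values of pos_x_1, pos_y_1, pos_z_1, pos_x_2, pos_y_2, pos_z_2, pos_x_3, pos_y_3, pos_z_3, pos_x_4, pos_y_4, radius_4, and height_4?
pos_x_1 = 2
pos_y_1 = 6
pos_z_1 = 4
pos_x_2 = 6
pos_y_2 = 5
pos_z_2 = 6
pos_x_3 = 1
pos_y_3 = 4
pos_z_3 = 5
pos_x_4 = 3
pos_y_4 = 6
radius_4 = 1
height_4 = 2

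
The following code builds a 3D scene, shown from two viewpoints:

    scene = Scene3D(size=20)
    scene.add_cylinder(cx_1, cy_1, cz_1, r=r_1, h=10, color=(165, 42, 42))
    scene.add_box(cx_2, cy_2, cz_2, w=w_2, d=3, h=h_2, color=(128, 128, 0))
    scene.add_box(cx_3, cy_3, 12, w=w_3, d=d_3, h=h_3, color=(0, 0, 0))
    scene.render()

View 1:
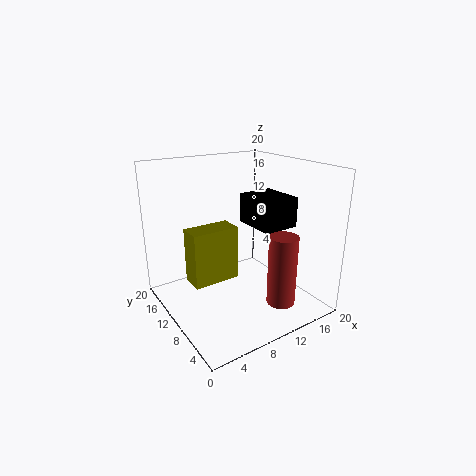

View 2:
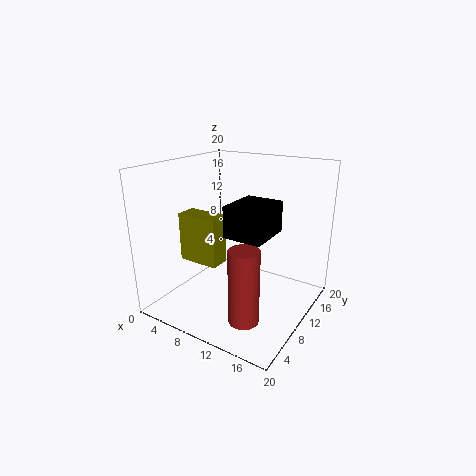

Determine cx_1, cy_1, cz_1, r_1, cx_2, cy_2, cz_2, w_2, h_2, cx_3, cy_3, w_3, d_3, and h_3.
cx_1 = 14, cy_1 = 5, cz_1 = 1, r_1 = 2, cx_2 = 2, cy_2 = 7, cz_2 = 6, w_2 = 6, h_2 = 7, cx_3 = 11, cy_3 = 5, w_3 = 5, d_3 = 6, h_3 = 4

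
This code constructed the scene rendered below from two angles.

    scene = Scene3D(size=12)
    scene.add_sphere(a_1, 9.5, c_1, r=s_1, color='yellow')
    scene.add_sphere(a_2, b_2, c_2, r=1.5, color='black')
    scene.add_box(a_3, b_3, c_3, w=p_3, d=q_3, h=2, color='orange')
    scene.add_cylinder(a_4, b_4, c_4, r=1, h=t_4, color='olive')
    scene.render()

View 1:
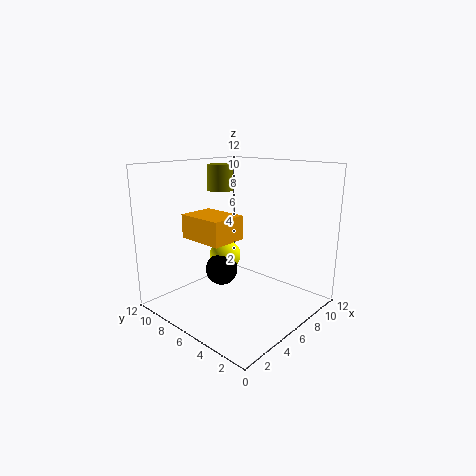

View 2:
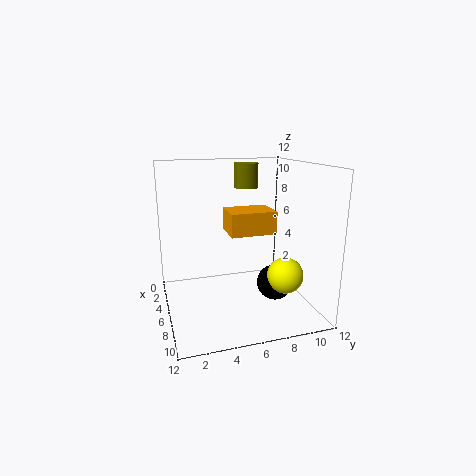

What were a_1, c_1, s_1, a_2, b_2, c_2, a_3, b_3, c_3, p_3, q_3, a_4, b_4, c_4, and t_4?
a_1 = 8; c_1 = 3; s_1 = 1.5; a_2 = 7; b_2 = 9; c_2 = 2; a_3 = 3; b_3 = 5.5; c_3 = 6; p_3 = 3; q_3 = 4; a_4 = 5; b_4 = 7; c_4 = 10; t_4 = 2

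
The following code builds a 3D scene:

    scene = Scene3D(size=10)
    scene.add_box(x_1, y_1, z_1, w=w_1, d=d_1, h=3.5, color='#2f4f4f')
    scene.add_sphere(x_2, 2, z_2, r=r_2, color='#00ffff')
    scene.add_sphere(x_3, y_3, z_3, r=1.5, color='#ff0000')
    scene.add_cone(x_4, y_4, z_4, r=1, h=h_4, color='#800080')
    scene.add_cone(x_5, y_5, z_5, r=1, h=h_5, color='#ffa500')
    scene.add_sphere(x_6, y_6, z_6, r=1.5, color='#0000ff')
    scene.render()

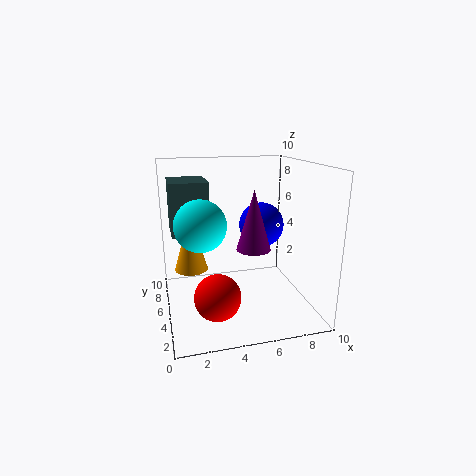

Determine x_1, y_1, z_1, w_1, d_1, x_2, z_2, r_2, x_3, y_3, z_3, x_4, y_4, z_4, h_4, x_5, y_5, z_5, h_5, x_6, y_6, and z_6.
x_1 = 0.5, y_1 = 4.5, z_1 = 5.5, w_1 = 2.5, d_1 = 3, x_2 = 2, z_2 = 7, r_2 = 1.5, x_3 = 3, y_3 = 2.5, z_3 = 2, x_4 = 5, y_4 = 1.5, z_4 = 5.5, h_4 = 3.5, x_5 = 1.5, y_5 = 3, z_5 = 4, h_5 = 3.5, x_6 = 6.5, y_6 = 4.5, z_6 = 6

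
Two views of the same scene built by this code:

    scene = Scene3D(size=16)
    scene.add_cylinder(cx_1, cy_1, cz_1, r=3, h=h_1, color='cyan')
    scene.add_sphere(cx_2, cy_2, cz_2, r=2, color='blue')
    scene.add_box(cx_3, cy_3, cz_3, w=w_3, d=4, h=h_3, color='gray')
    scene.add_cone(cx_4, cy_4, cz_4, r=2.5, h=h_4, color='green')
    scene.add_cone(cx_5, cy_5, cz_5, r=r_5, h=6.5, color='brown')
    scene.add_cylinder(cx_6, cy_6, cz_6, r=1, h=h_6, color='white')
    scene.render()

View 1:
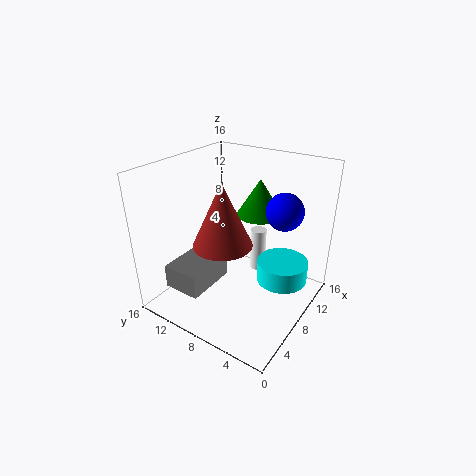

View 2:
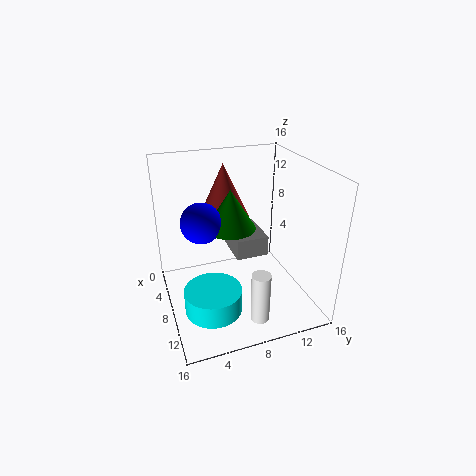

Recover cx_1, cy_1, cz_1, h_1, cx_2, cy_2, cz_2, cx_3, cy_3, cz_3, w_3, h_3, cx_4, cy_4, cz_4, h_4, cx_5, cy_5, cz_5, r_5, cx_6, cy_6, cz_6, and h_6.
cx_1 = 11.5, cy_1 = 4, cz_1 = 2, h_1 = 2.5, cx_2 = 10, cy_2 = 3.5, cz_2 = 11.5, cx_3 = 1, cy_3 = 8.5, cz_3 = 4, w_3 = 5.5, h_3 = 2.5, cx_4 = 10, cy_4 = 6.5, cz_4 = 10.5, h_4 = 4, cx_5 = 4.5, cy_5 = 7.5, cz_5 = 9, r_5 = 3, cx_6 = 13.5, cy_6 = 8.5, cz_6 = 1, h_6 = 5.5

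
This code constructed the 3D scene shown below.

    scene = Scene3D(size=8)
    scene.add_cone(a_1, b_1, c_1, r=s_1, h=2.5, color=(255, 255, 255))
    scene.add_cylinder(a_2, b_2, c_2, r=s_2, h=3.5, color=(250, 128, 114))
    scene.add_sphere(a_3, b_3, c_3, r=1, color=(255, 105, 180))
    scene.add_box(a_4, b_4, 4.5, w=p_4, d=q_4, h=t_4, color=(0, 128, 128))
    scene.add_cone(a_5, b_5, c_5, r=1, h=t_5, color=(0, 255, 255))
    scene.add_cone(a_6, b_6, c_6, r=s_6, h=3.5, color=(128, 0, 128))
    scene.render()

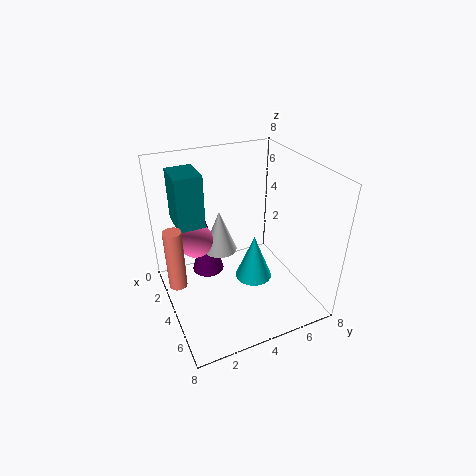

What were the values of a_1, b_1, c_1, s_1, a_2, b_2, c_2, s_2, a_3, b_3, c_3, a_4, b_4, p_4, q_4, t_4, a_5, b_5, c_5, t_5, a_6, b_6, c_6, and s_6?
a_1 = 2.5
b_1 = 3.5
c_1 = 2.5
s_1 = 1
a_2 = 3.5
b_2 = 0.5
c_2 = 1.5
s_2 = 0.5
a_3 = 2.5
b_3 = 2
c_3 = 3.5
a_4 = 1
b_4 = 1
p_4 = 2
q_4 = 1.5
t_4 = 3
a_5 = 5
b_5 = 4.5
c_5 = 2
t_5 = 2.5
a_6 = 1.5
b_6 = 3
c_6 = 0.5
s_6 = 1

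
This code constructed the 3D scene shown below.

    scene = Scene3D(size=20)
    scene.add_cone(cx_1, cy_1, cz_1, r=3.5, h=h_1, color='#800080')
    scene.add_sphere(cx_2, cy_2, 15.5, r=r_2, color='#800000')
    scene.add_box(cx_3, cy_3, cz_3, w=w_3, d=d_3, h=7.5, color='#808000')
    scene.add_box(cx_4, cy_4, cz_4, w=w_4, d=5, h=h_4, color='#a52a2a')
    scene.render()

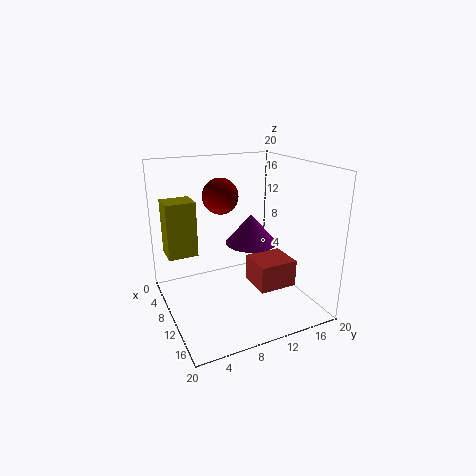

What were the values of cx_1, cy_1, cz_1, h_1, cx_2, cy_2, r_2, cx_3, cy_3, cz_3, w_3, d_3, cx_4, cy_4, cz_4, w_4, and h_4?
cx_1 = 11; cy_1 = 11.5; cz_1 = 9.5; h_1 = 4; cx_2 = 7.5; cy_2 = 8.5; r_2 = 2.5; cx_3 = 5.5; cy_3 = 0.5; cz_3 = 8; w_3 = 3.5; d_3 = 4; cx_4 = 12.5; cy_4 = 10; cz_4 = 5; w_4 = 4.5; h_4 = 3.5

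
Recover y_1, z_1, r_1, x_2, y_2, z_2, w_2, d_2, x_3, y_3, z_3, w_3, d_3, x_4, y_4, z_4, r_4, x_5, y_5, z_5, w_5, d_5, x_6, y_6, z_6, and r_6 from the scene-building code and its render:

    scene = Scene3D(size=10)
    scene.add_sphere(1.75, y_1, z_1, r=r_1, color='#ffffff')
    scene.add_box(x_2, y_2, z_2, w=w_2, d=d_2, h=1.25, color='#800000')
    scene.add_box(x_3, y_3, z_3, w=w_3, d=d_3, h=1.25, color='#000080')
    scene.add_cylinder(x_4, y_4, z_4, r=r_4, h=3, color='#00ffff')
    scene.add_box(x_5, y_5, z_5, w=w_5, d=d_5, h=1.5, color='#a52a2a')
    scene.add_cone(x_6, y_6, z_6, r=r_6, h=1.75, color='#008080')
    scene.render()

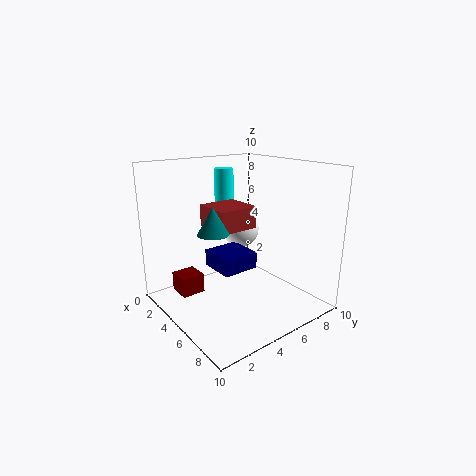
y_1 = 7.75; z_1 = 4.25; r_1 = 1.5; x_2 = 3.75; y_2 = 0.5; z_2 = 2; w_2 = 1.5; d_2 = 1.5; x_3 = 2.25; y_3 = 4; z_3 = 2.25; w_3 = 2.75; d_3 = 2.75; x_4 = 1.25; y_4 = 6.5; z_4 = 6.25; r_4 = 0.75; x_5 = 3; y_5 = 3.25; z_5 = 5.75; w_5 = 2.75; d_5 = 2.75; x_6 = 5.75; y_6 = 2.5; z_6 = 6; r_6 = 1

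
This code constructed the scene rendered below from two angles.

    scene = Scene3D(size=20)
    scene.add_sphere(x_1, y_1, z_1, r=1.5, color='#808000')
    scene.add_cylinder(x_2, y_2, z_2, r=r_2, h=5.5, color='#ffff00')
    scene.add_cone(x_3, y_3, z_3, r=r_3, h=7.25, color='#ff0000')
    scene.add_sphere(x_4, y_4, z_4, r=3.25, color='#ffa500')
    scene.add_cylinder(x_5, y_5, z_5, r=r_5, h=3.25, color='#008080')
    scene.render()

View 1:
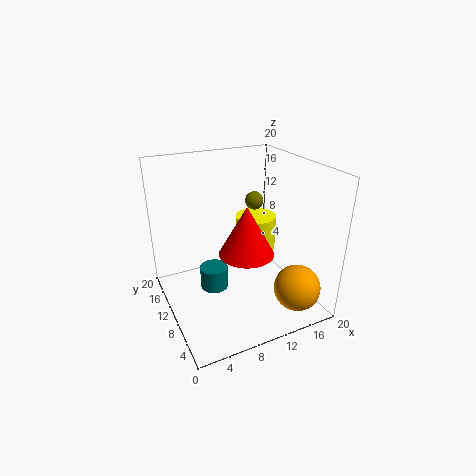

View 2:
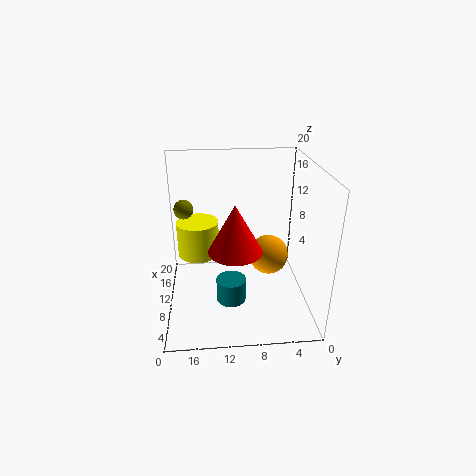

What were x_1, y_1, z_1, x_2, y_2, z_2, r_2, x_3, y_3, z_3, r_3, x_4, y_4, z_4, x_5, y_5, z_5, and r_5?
x_1 = 16.75
y_1 = 17.75
z_1 = 11.75
x_2 = 16
y_2 = 15.75
z_2 = 4.5
r_2 = 3.25
x_3 = 11.5
y_3 = 10.25
z_3 = 7
r_3 = 4
x_4 = 16.5
y_4 = 4.25
z_4 = 3.25
x_5 = 6.75
y_5 = 11.25
z_5 = 2.25
r_5 = 2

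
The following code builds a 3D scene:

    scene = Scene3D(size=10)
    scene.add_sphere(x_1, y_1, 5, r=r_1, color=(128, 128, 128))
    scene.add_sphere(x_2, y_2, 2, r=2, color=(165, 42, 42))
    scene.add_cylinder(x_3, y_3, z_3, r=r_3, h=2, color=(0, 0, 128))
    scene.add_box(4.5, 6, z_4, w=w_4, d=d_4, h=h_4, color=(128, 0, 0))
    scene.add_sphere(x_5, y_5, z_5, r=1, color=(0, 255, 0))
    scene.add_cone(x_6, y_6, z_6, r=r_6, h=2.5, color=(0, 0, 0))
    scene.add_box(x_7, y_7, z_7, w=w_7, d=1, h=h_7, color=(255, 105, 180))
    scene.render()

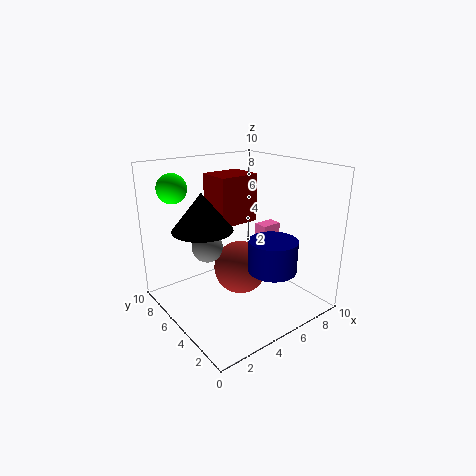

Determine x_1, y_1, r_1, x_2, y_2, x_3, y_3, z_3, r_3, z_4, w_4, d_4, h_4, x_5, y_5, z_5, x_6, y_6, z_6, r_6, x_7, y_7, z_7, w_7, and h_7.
x_1 = 2.5; y_1 = 5; r_1 = 1; x_2 = 6; y_2 = 6; x_3 = 5; y_3 = 1.5; z_3 = 4; r_3 = 1.5; z_4 = 5.5; w_4 = 3; d_4 = 2.5; h_4 = 3.5; x_5 = 1.5; y_5 = 7.5; z_5 = 8.5; x_6 = 2.5; y_6 = 5.5; z_6 = 6; r_6 = 2; x_7 = 7; y_7 = 4.5; z_7 = 3.5; w_7 = 1.5; h_7 = 2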